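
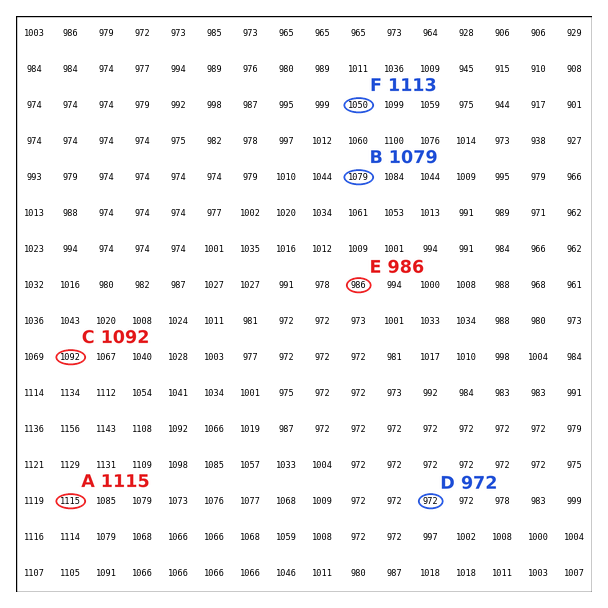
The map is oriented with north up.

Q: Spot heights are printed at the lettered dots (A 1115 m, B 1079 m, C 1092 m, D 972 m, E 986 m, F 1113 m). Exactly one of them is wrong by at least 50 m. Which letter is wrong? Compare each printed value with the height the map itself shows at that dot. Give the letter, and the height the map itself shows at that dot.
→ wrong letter F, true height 1050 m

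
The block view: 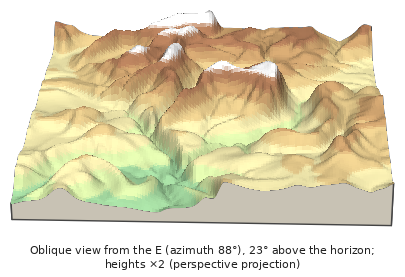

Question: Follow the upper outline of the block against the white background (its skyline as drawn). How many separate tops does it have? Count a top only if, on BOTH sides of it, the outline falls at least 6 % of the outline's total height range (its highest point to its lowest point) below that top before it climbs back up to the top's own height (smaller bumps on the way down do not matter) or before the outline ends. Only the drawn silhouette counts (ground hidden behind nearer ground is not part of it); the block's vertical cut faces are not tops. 3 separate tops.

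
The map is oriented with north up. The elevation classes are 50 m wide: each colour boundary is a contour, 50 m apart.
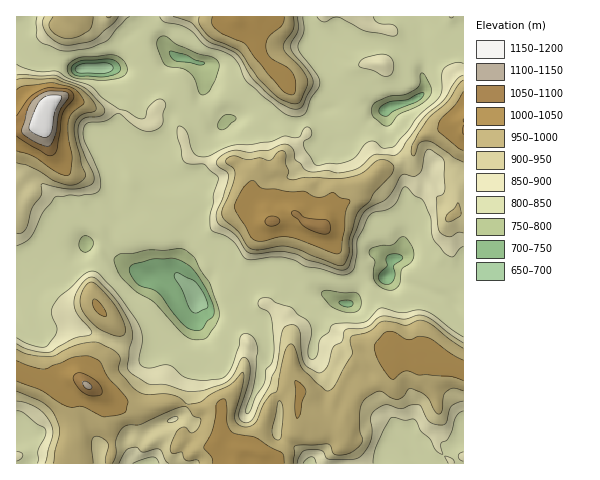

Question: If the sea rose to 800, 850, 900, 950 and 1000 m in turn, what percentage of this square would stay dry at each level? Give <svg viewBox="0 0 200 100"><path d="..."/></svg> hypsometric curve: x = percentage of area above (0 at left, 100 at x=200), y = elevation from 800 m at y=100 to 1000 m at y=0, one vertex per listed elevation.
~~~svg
<svg viewBox="0 0 200 100"><path d="M188 100l-82-25-26-25-23-25-34-25"/></svg>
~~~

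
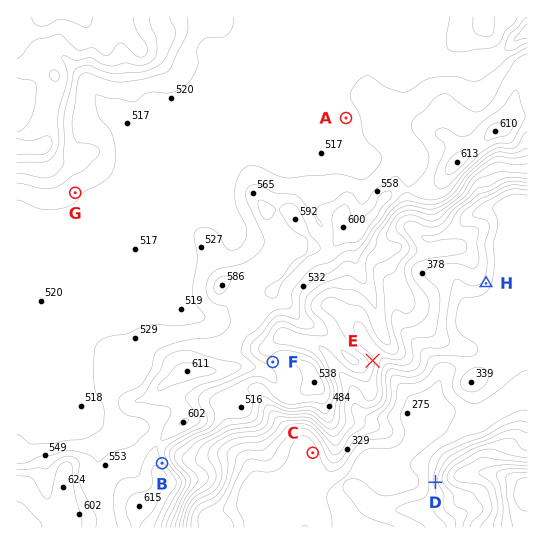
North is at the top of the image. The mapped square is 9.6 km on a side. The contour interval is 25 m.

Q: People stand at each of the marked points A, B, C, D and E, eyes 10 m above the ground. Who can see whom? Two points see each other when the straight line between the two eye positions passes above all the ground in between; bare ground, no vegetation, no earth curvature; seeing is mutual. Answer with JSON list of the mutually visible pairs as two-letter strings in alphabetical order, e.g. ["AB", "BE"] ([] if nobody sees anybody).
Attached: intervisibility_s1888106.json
["BC", "BD", "DE"]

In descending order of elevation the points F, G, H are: G F H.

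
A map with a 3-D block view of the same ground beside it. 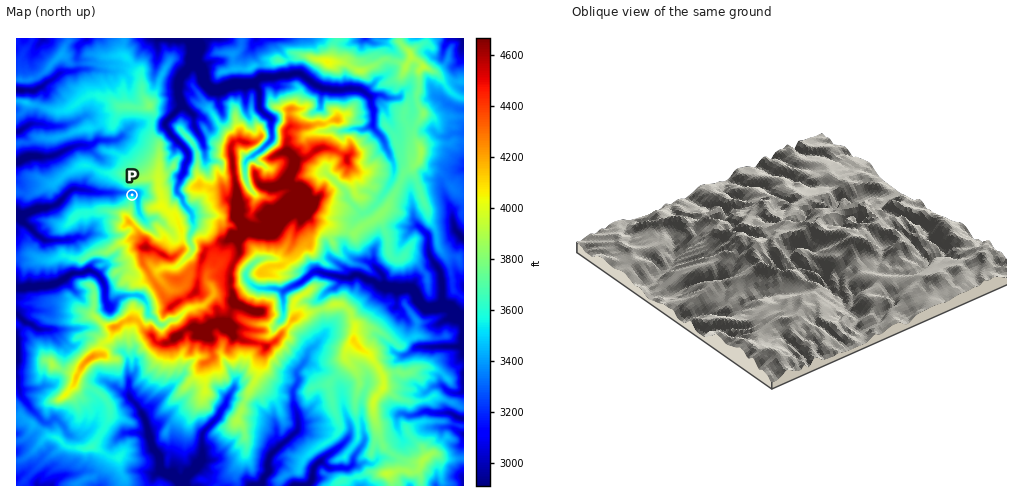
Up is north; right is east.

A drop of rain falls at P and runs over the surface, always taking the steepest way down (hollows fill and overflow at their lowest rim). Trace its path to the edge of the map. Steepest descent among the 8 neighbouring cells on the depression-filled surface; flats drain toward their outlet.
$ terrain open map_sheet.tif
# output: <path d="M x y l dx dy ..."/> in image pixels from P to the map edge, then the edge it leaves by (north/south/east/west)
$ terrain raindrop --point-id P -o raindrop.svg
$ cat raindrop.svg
<path d="M132 195l0-2-36 0-1-2-6 0-1-1-6 0-1-1-8 0-18 16-8 2-1 1-6 0-11 4-2 0-3 3-7-3"/>
exit: west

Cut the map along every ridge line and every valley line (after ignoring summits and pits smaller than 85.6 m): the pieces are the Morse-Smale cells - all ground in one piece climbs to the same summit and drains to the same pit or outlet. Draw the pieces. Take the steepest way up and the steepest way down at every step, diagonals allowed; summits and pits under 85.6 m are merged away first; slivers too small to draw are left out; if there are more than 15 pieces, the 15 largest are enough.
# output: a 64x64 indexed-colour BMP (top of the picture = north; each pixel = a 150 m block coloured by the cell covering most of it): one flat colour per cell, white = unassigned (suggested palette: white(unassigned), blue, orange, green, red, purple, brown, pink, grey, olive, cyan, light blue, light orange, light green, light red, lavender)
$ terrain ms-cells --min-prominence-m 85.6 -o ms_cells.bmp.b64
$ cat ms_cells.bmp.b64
<image width="64" height="64" href="data:image/bmp;base64,Qk12CAAAAAAAAHYAAAAoAAAAQAAAAEAAAAABAAQAAAAAAAAIAAATCwAAEwsAABAAAAAAAAAA////ALR3HwAOf/8ALKAsACgn1gC9Z5QAS1aMAMJ34wB/f38AIr28AM++FwDox64AeLv/AIrfmACWmP8A1bDFAMzMzMzMzMzDMzMzMzMzMzNVVVV3d3d3AAAAAAAAAAAAzMzMzMzMzMMzMzMzMzMzNVVVVVd3d3d3cAAAAAAAAADMzMzMzMzMwzMzMzMzMzMzVVVVVXd3d3d3d3d6oAAAAMzMzMzMzMzDMzMzMzMzMzNVVVVVV3d3d3d3d3qqAAAAzMzMzMzMwzMzMzMzMzMzMzVVVVVVd3d3d3d3qqqgqqrMzMzMRMMzMzMzMzMzMzMzNVVVVVVXd3d3d3qqqqqqqszMzERERDMzMzMzMzMzMzM1VVVVVVVXd3d3qqqqqqqqzMxEREREMzMzMzMzMzMzMzVVVVVVVVV3d3eqqqqqqqrMxERERERDMzMzMzMzMzMzVVVVVVVVVXd3d6qqqqqqqsREREREREMzMzMzMzMzMzNVVVVVVVVVd3d6qqqqqqqqREREREREQzMzMzMzMzMzM1VVVVVVVVV3d3qqqqqqqqpERERERERDMzMzMzMzMzMzVVVVVVVVV3d3eqqqqqqqokREREREREMzMzMzMzMzMzM1VVVVVVVXd3d6qqIiKqIiREREREREMzMzMzMzMzMzMzVVVVVVVVd3d3eiIiIiIiJEREREQzMzMzMzMzMzMzMzM1VVVVVVV3d3dyIiIiIiIkRERERDMzMzMzMzMzMzMzMzVVVVVVVXd3d3IiIiIiIiREREREMzMzMzMzMzMzMzMzM1VVVVVVVXd3ciIiIiIiJERERERDMzMzMzMzMzMzMzMzVVVVVVVVd3ciIiIiIiIkREREREQzMzMzMzMzMzMzMzNVVVVVVVV3dyIiIiIiIiREREREREMzMzMzMzMzMzMzMzVVVVVVVXciIiIiIiIiJERERERERDMzMzETMzMzMzMyIlVVVVVVUiIiIiIiIiIkREREREREQzMzEREzMzMzIiIiJVVVVVVSIiIiIiIiIiRERERERERDMzERERExMzIiIiIiVVVVVVIiIiIiIiIiJERERERERERDEREREREREiIiIiJVVVVVUiIiIiIiIiIkREREREREREQRERERERERIiIiIiJVVVVSIiIiIiIiIiRERERERERERBEREREREREiIiIiIiIlVSIiIiIiIiIiJEREREREREREERERERERESIiIiIiIiIiIiIiIiIiIiIkREREREREREQRERERERERIiIiIiIiIiIiIiIiIiIiIiRERERERERERBEREREREREiIiIiIiIiIiIiIiIiIiIiJERERERERERERBERERERESIiIiIiIiIiIiIiIiIiIiIkREREAEREREAAARERERERIiIiIiIiIiIiIiIiIiIiIiREREQAAEBAAAAAABEREREiIiIiIiIiIiIiIiIiIiIiJERmZAAAAAAAAAAAARERESIiIiIiIiIiIiIiIiIiIiLmZmZmAAAAAAAAAAAAEREREiIiIiIiIiIiIiIiIiIi7uZmZmYAAAAAAAAAAAARERESIiIiIiIiIiIiIiIiIi7u5mZmZmYAAAAAAAAAABERERIiIiIiIiIiIiIiIiIiLu7mZmZmZmZmZmAAAAZhERERERERIiIiIiIRIiIiIiIu7uZmZmZmZmZmZgAAZhEREREREREiIiIhERESIiIiIu7u5mZmZmZmZmZmZmZmERERERERERIiIRERERESIiIi7u7mZmZmZmZmZmZmZhEREREREREREREREREREREiIiLu7uZmZmZmZmZmZmZmERERERERERERERERERERESIiLu7u5mZmZmZmZmZmZmYREREREREREREREREREREREiIu7u7oiIZmZmZmZmZmZhERERERERERERERERERERESIi7u4AiIiIZmZmZmZmZhEREREREREREREREREREREREi7u7gCIiIiGZmZmZoiIERERERERERERERERERERERESLu7gAIiIiIiGaIiIiIgREREREREREREREREREREREREeAAAAiIiIiIiIiIiIiBEREREREREREREREREREREREREAAACIiIiIiIiIiIiIEREREREREREREREREREREREREQAAAIiIiIiIiIiIiIgRERERERERERERERERERERERERAAAA3YiIiIiIiIiIiBERERERERERERERERERERERERAAAADd3d3diIiIiIiBEREREREREREREREREREREREREAD/8N3d3d3d3YiIiIEREREREREREREREREREREREREf////3d3d3d3d3YiIgREREREREREREREREREREREREbv///8N3d3d3d3d2IiBERERERERERERERERERERERERG////w2ZmZmd3d2ZmZERERERERERERERERERERERERG/////mZmZmZndmZmZEREREREREREREREREREREREREb////+ZmZmZmZmZmZkREREREREREREREREREREbu7u7v///AJmZmZmZmZmZmRERERERERERERERERu7u7u7u7u7//AAAAmZmZmZmZmZEREREREREREREREbu7u7u7u7u7v/AAAAAJmZmZmZmZERERERERERERERG7u7u7uwu7u7u/AAAAAACZmZmZmZEREREREREREREREbu7uwAAAAu7C7AAAAAAAAmZmZmZEREREREREREREREbu7u7AAAAAAAAAAAAAAAAAJmZmZkRERERERERERERERu7u7sAAAAAAAAAAAAAAAAAmZmZmRERERERERERERERu7u7uwAAAAAAAAAAAA"/>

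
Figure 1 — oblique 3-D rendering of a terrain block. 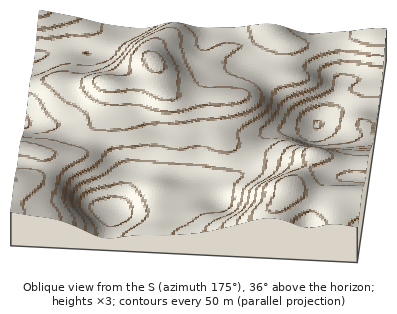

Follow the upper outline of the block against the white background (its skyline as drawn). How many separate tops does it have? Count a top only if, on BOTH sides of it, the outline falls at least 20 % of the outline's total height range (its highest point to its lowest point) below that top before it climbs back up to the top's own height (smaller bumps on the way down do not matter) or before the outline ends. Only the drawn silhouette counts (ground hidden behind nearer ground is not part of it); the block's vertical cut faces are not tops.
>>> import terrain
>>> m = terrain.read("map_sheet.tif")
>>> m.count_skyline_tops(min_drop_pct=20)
0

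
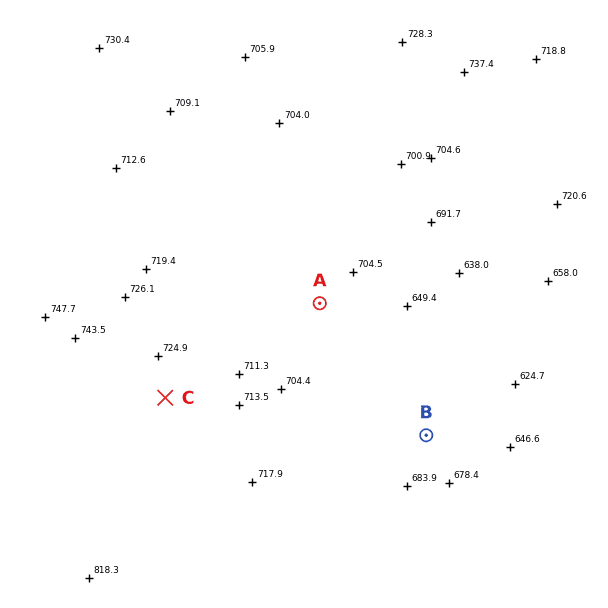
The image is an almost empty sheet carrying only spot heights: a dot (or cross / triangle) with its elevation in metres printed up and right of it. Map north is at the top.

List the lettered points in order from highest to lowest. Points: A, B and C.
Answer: C A B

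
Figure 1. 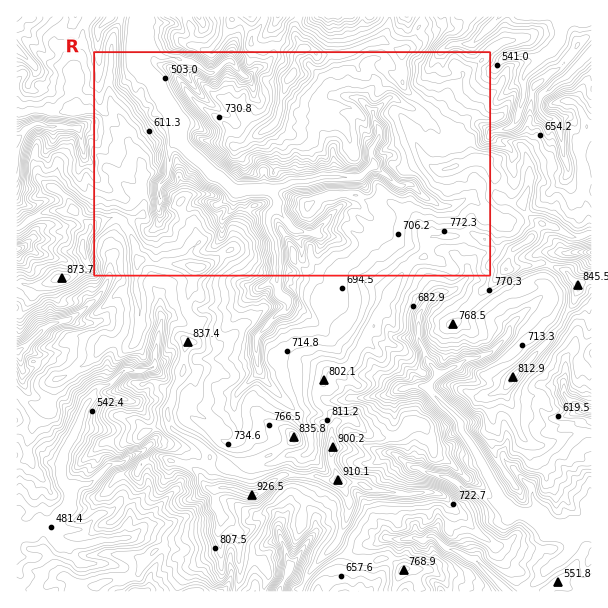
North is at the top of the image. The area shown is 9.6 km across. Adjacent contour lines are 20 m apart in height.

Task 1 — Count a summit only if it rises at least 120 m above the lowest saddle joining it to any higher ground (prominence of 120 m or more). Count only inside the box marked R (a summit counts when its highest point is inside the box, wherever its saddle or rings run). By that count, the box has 1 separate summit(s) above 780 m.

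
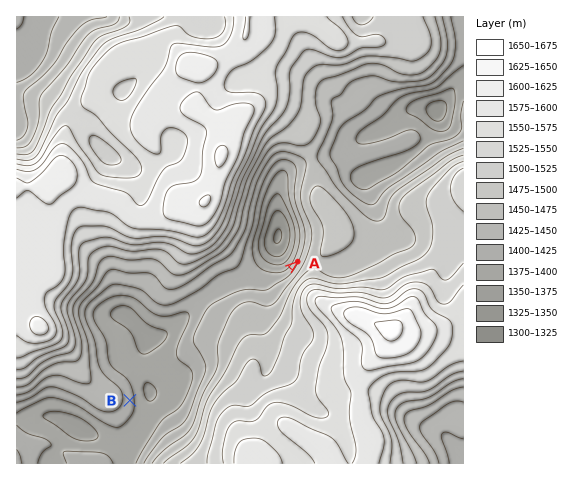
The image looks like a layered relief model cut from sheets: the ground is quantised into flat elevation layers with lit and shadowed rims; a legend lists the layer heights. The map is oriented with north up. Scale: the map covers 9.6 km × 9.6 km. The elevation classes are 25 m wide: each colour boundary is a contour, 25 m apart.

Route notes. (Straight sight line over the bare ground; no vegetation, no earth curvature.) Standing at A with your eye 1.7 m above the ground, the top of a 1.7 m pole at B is out of sight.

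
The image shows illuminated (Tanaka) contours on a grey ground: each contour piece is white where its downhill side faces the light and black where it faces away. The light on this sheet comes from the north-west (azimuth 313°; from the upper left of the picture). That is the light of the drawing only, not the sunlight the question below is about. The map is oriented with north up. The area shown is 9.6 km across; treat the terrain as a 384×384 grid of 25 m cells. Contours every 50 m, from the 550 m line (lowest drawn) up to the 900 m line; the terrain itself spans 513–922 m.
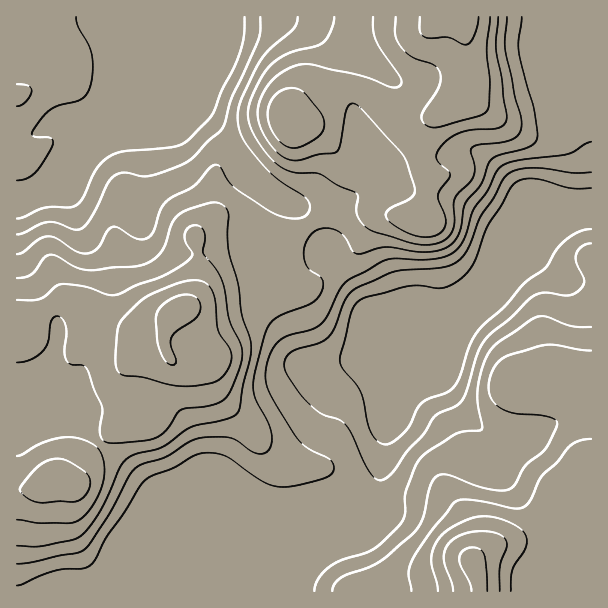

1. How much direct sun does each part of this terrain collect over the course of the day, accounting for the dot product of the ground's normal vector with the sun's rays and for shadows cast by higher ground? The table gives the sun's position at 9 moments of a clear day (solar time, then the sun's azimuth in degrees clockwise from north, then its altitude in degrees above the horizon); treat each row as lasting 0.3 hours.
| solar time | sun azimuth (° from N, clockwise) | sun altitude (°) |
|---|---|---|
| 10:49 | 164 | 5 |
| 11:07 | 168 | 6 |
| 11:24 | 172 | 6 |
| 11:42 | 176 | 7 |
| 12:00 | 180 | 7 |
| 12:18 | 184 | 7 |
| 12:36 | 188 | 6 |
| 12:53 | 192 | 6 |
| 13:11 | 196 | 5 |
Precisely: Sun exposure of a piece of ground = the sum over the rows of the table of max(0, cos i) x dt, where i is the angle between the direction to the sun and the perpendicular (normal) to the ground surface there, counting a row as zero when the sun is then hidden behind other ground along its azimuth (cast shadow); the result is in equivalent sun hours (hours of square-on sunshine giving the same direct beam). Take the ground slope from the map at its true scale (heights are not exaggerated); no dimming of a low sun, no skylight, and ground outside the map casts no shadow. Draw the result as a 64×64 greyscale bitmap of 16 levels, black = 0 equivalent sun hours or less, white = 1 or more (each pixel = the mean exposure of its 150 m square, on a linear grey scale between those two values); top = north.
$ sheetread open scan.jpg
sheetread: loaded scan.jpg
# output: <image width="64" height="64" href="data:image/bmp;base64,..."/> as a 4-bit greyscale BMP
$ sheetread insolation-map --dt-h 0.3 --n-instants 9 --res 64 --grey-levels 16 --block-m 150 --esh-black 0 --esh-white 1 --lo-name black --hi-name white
<image width="64" height="64" href="data:image/bmp;base64,Qk12CAAAAAAAAHYAAAAoAAAAQAAAAEAAAAABAAQAAAAAAAAIAAATCwAAEwsAABAAAAAAAAAAAAAAABEREQAiIiIAMzMzAERERABVVVUAZmZmAHd3dwCIiIgAmZmZAKqqqgC7u7sAzMzMAN3d3QDu7u4A////AGZmVVVVREREREREREREREQzMzRERERVVVVVREREREREmZmId3ZERERERERERERERCEAERIjRFZnd2VERVRERES7y7qphlREREREREREREREMAAAAAEkVneHZEVnZURERLzd3cuXVERERERERERURERCAAAAABI0VVVDRoh2VEREu83d25dkRERERERERWZUREMQAAAAABIiIRE1eHZURESqu8zLqYVEREREREREVWZURDEAAAAAAAAAAAI0VVVERJmZq7u6mFRERERERERERWVEQxAAAAAAAAAAAAEkVlREiImau7updERERERERDNEVmVEMyEAAAAAAAAAAANWZUSZqqqru6mGRERERERERERVZ3ZlMyERIhAAAAAAAkVVVJq7qqqqmYdURERERERWZlVmd4dkNEMzIQAAAAABNFVViJqZmaqZiHVERERERWd3dmZmZlQzMzMhAAAAAAIzRERFZ3d2eJmIiGVERERWeImIdmVUQyIjMiEAAAAAEiM0RBEkRDI2eJmamXZERXiZiIh3ZUMiERIiEAAAAAASESRFAAERABNoq7y6mHZ4mZmHZmVVQyIREiIQAAAAABEAI0UAAAAAE2m97typmZmamHVDMzMyIhEREQAAAAABAAATRBAAAAEkac7/7cu7qpmXZDIREiIhEQAAARAAAAEQABEiQgAAATVpve7d3My6mYZTIhERIiEQAAABEQAAIiIhEABDIAASNWiau7zN3cuYZTIhEREiIRAAABERABNEVDIQAERDM0REVWZmeazMy5ZDIREiIiIiIRERERERNWd2ZDEARERERERDMiNGiru6hSEREiIzMzMzIhEQACRomIh3VDJERERERVQyIkaJqql0EREiMzMzMzQyEAAAJoqpiIh3ZkRERERWZlVVeJqqqXQhEiMzMzIzRDIQAAAleIh3d3d3RERERFZ4iImrupmZdTIiIzMyIiNEQxAAASNWZmZmZndEREVVVmeImry5iImHUyIzMyIRE0RDMgABIiM0REVVVVVEVWVVVneJmYZmeJh1QzMzIiEkREMzIAEhEREjNEQzZmVVVVRFZndlREVWd3dlREREMzRERDMzIiEQABEiERFmZVRVVERWZlQzRDM1aIiIiHZUREREMzMyEQAAARAAAFVVREVVREVVREVUIRJHmru6mGVEREQzMzIQAAAAAAAAVVRERWVERERWZ2UhATabzMuoZUREREMzMhAAAAAAAABERFVVVUMzRFeIdTERNXmruqhlVEREVURDEAAAAAAAADRFVVVUIiI0Vnh1MiJFZ4iZmHZlRFVmdkQgAAAAAAABM0RVVDIQAREjRVQzM1Zmd3iIiIh2ZWZ3ZDIAAAAAAAERJEVDIQAAAAABEjM0VmZmZ4mruql3Zmd2MxAAAAAAEQASMyEAAAAAAAABIzRGZmVVaL3cuph3d4dTIAAAAAESAAEhAAAAAAAAAAASM0VVVDNHre3LqqmZmGQhAAAAEjQAERAAAAAAAAAAABIjNERDMzab3MzN3cupdTIQAAEkVgARAAAAAAAAAAABEjMzM0QzNWirze///9uFMyEAATVmABAAAAAAAAAAABIjM0MzREREVorO/////JZDMxERIzMAAAAAABEAAAACQzNERERFVVVWis7////8l1QzMhEAAAAAAAABIRAAATRDNEVUREVWZmeK3v///9uYZUREMQAAAAAAAAEhEAABESI0VVQyM1Z3iJq8y7qpiIiHRERDEAAAAAAAAREREAAAATRUMhESNWd3d3ZUMyNFialkREQxAAAAAAABIiIhEAAAIiIRASNFVmVDIQAAATabuoVEREMREAAAAAEjIiIQAAAAAAAkVmZmZTIQAAEjaby6hkRFd3dBAAAAESMiIRAAAAAAE1eIh3iHUyIiNFebzLmYd4mqu2UgAAAREiERAAABEQJEerqYiZh1RFVVVoqqmavMzMzMdlIREREAARAAAAIiNEi83LmZh2VVZVQzRWeK3v/t3MtVVTIiEAAAAAAAASNEes7ty5hkRFZlQzIRJYz///3LqiNFZTMxAAAAAAAAE0er3u3Lp1M0ZmZVVCI2rf/+26mIIjRWRDIQAAAAAAASWKzNzMuXREV3d3eHdnm97cqHZmZEM0VUQyERERAAAAJoq7qpmYZVZ4iIiau7zMzKhlRFZ3ZTNFRERDMzMhAAAliZmGZmZVZ4mHd4m97ty5dUNFVnmHVEVlREQzMzIQASRmZlQyM0Voh2VVV5vNyoZDNFVmaIiHd2ZERERDMzIRIzMzIhEjRWd1MiIzVniHUyI0VVVWeJiHdkREREQ0QyIREREBEiNFZkIRERIjRVVCIjRVRERWeIdlREREREREMhAAAAASM0VUMREiIiNEVUMiNEREQjRVZmVURERERERCEAAAAAEiMzIRI0RDNEVUQzMzRERCIzRVVUREREREREMRAAAAABERERJGd2VVVVMiIzREREMzNERERERERERERCEQAAAAAAABJGiZmHZmUyIjREREREREQzREREREREREMhAAAAAAASNWiaqph2ZTIjNEREREREQzM0REREREREQyEQAAAAEjRWeImZmHZlQzNFVERERERDIjRERERERERDMiEAAAAjRWZmZnd3ZmZlVVVVVEREREMzNEREREREREQzMhAAASNFVUREVVVVZmZVVVVURERERERERERERERERDMzIQASNERERERERVVVVVRVVERE"/>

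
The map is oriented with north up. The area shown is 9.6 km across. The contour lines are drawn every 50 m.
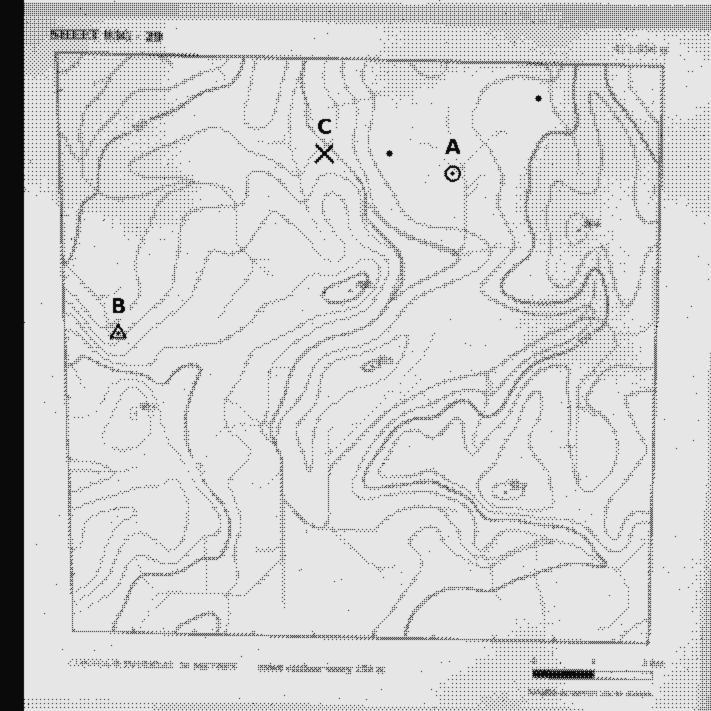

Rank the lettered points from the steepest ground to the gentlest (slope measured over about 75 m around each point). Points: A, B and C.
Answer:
B C A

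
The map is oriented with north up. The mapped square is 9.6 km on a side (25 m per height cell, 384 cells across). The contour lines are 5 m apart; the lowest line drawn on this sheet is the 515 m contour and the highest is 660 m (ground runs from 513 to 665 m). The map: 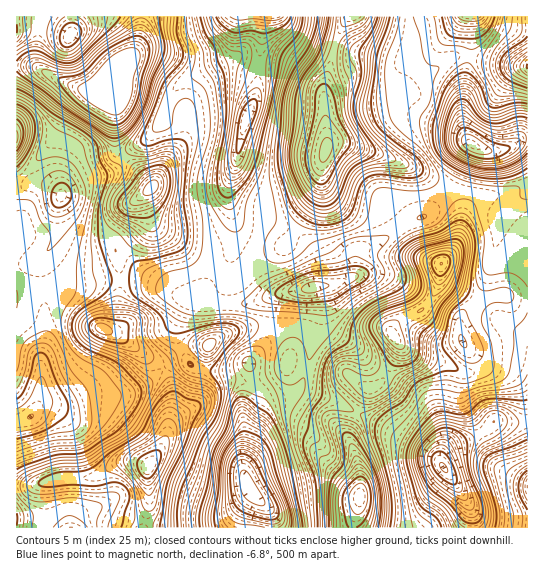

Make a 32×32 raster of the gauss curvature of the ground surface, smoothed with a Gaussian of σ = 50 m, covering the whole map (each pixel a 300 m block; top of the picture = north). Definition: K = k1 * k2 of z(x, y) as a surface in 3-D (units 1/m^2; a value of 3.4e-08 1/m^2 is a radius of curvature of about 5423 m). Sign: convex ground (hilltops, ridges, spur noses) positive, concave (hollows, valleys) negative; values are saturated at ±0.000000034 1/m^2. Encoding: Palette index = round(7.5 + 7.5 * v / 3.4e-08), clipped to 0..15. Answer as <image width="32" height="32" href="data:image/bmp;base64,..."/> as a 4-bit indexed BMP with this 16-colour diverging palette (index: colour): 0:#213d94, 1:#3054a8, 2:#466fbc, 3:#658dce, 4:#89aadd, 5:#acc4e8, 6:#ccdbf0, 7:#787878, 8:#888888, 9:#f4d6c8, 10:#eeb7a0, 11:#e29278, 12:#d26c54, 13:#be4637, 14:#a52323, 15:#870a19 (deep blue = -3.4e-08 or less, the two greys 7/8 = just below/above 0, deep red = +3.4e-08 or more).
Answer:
<image width="32" height="32" href="data:image/bmp;base64,Qk12AgAAAAAAAHYAAAAoAAAAIAAAACAAAAABAAQAAAAAAAACAAATCwAAEwsAABAAAAAAAAAAlD0hAKhUMAC8b0YAzo1lAN2qiQDoxKwA8NvMAHh4eACIiIgAyNb0AKC37gB4kuIAVGzSADdGvgAjI6UAGQqHAHd2Z4U3hbd59nd5lXenulhmeHiGiJZmnPd4vMR0lblnyoeHtyeYeZdnhs/ldJlndomnVVrod3+3d3F3d2r7nHR3aHd6qHdP14iJc2YP9kuHd3mXl1eIY0d3iIeXOdcmd4l4h5h4ZoRnZ3iDiHVnKZV4eHeJiny6pnd3dHh2OouWd4d3ikd5gEd3hXmpiXdmd4h4eIdTlUZ2h3jHdGd3iHiJh2iGd5VauIh2t2S1V3d4eHVpdodM92Z3d2Z8t4mHd3dj/4mHZ5hXd3dj+0ZZd3d3c4d6Z4h2d3d2dLpbf3iHd3h2V4iId3d4qIdokDUniHd4eGeId3h3eLd6evN4WHeId3eHeHd4d4h3d3V//4h3iHd4dod3d3eId4hzLew3h4d3d4eYh3d3d2Z3d0bBJ3iHd3SXVnd3eHVWVnh5gliIh7mH2paHdod0mmiId3d4d3eId3j9d3VneMyMuGZmVEYnd3dTp2dslku5aXe3ImuBNneVBpVXe5dcmXYmhQ/9z9J54ASHZ5dnh4moeHVP1V/ASIz4aHiZx3d2Sah1Wllvd2mor0eIhrp5eGmYeHlvhndZiIqKeIdleclod4hWd0Z9Ekd1aGd2dmaVe3h3dUZ5qN96rKNHdoVnc4OYd3hWZ0CvlomnhnaFZ5VVd3d3Znl3e3V0NoaZdneFaYV4dnZo"/>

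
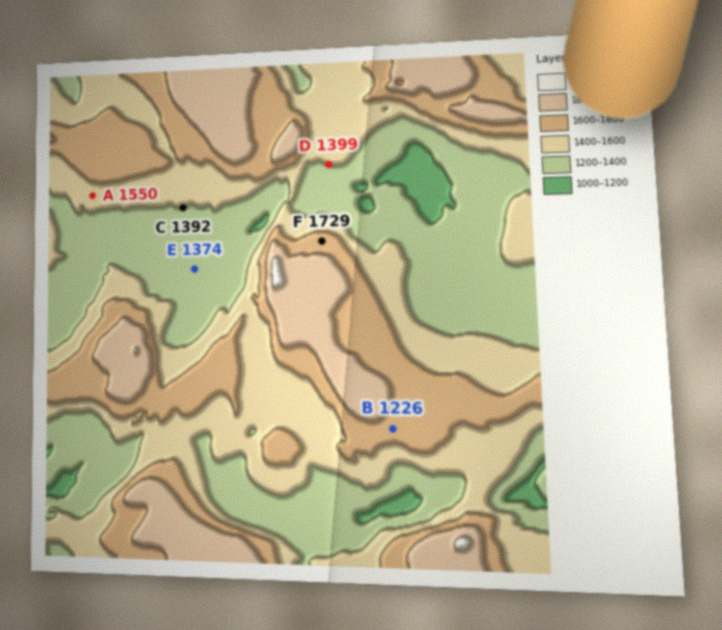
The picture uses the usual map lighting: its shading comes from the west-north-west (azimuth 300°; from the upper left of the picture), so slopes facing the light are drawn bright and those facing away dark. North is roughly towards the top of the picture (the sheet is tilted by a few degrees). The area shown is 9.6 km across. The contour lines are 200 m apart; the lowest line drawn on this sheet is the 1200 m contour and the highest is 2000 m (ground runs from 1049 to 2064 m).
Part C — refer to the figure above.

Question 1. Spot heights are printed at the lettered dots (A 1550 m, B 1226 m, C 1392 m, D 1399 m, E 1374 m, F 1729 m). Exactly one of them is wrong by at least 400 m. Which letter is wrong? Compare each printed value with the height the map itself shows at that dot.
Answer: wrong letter B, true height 1726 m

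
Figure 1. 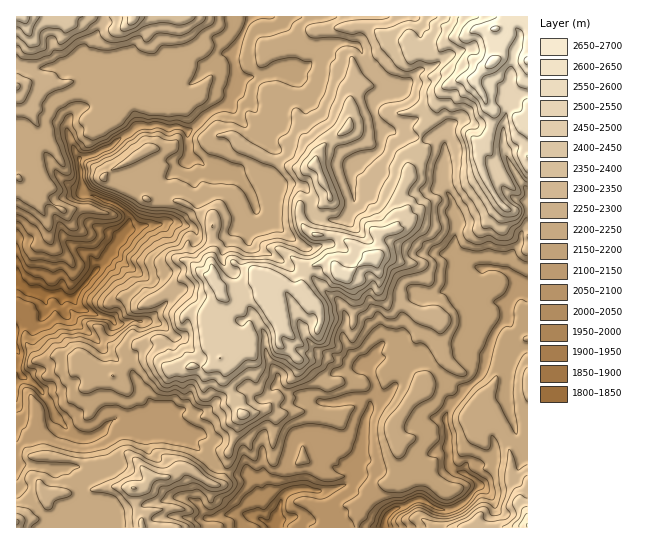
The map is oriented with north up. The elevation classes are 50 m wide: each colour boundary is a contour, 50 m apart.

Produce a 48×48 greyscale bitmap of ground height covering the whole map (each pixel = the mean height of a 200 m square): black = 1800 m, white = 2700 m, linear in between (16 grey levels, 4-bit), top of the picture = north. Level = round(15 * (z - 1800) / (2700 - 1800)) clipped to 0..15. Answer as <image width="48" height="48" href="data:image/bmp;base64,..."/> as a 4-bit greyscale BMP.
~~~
<image width="48" height="48" href="data:image/bmp;base64,Qk32BAAAAAAAAHYAAAAoAAAAMAAAADAAAAABAAQAAAAAAIAEAAATCwAAEwsAABAAAAAAAAAAAAAAABEREQAiIiIAMzMzAERERABVVVUAZmZmAHd3dwCIiIgAmZmZAKqqqgC7u7sAzMzMAN3d3QDu7u4A////AJh3d3d3iZiIdVVEMiNERFVUJFZ3eJmJq4h3d3d3iZiHdVVDMyNERVVVM0ZURXh4mneId3d3iYh3ZnZURDNERVVVVENFVFZnmmeIh3iIqph3d4dkREMzREVVZmVWZlRXiWd3d3d4mZmYiIdlRFVEVVVWZmZmZURniGZmZ3d3iZmZmHdlVWZlZVVVZmZmVFZniGd3d3d3iHeIdmd2ZmZmVVVVZ3ZmVmZnh2ZmZVZnd2dmZmd3ZmZmVVVVZ3ZmVmd3d1VlVVVWZVVWZmeHd3ZmVWVVZ3dmVnd3d1VVRVVVVVVVZniZh3ZmZmVVd3ZmVnd3d1VUVWZVVVVWZ3iqmId2ZmZVZ3ZmV3d3d0VUVmZmZmVmd4mqmId2ZmZVZndmVnd3d0VFZndndmd3iZmpiId2ZmZlZnd2Zmd2dzNFZnd3dniZmqqZmHiHd3ZmZmd3ZmZ2dzRWZ3d3d4mqq7uqqYmYd2ZmZmd2d2ZmZzVWZ3d3d5qqu7u7qZq6h3ZmZmZnd2ZmZyRWZ3ZneImaq7u7ubu6mHZmZmZ3dmZmZyNFVlVmeImJq7u7usy6qYd2Zmd3dmZmZyIjREVVZ3iJq7u7usy7yoh3Z3d4d2ZmZiIiIjREVWeKq7u7u8y7y5iHd3iIh2ZmZiIRESNVZ3eKq7u7vMy8ypmYiIiIdmZmZiERESRWZ4iIm7y7zMzMupqpmId3dmZmZhERERNFZneIm8y7zMzMq7y6qId3ZmZmZhIiIxE0VWeJq8u7zMy7vN3LuYiHZmZmZhMzMyEjRWeJq8q7y7u7zNzMyqmHdmZmZiREQyISNWeJmqqpmauqvMzdy6mHZmZmZzRVQzMhJFZniJiIiamZq7zMy6mHd3d3eDRVREMhE0RWeJh3eIibu7u8zLqYd4mZiEVmVUMzIjNFaJh3d3iqqpmrvMuph4mqqFZ2ZlVUNFVWeJh3d3iqqpmaq7uod4mrumd3ZVQzV3d3d4d3d3iqq6iZqrqZiJq8uXd3VDRWd3d3d3d3d3iZq5iZmqqYiKrLqnd3VEd3d3d3d2d3d3iaupiJmqqYiavLund2ZUd3d3d2ZmZnd3iruoiJmqqYiazLq3d3dEVniHdmVnd3eIibuYiImaqYibzLrHd3ZFVFd4d2Z3eIh3iaqpmIiZmZibzLvHd3VWdkVndmZ3eId3iJmqmYiJmZibzLzHd3Vnd2VVVVVnd3d3eImaqYiJmZmbvLzYh3Znd3dmZmZWZnd3eIiZqYmZmqmavMzYh3dnd3d3d3dmVmd3d3iJqYiZmqqrzczZiHd3d3d3d3d2ZWd3d3eJmIiImru83czJiIh3d3d3d3d3ZWZ3d3eImYiImrzN3czYiId3d3d3d3d3ZWZmZneImIiJmrvN7dzYiHd3d3d3d3dmZmd2Znd4iImaqqvN3u3pmYh3d3d4d3d2Zmd3d3d4iImqqru83u3qqpmIiIiIiId3Zmd3d3d3iJmqqrvM3u3buqqpiaqZiZh3dmZnd4iIiJmqqrvN7u7cu6qqmaupmZmIdmZmZ3eIiZmZmqvN3u7g=="/>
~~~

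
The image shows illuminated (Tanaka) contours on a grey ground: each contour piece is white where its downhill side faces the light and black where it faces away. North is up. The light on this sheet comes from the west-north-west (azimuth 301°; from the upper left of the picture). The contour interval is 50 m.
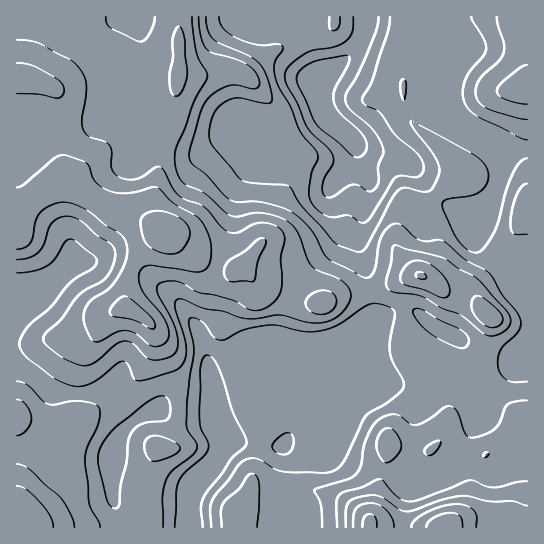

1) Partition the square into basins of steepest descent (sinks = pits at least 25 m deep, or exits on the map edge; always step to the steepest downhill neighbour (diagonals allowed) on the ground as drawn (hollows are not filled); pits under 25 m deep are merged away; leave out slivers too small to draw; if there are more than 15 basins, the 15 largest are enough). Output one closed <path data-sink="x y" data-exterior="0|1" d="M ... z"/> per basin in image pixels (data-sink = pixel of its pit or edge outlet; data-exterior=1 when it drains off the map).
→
<path data-sink="317 81" data-exterior="0" d="M527 16l-348 0 1 51-4 22-9 4-25 4-17 7-13 14-8 23-11 17-19 18-11 7-6-1 6-11-6-45 0-32-4-7-6-3-17-5-13-2-1 432 7 6 10 0 12-7 12-13 15-18 1-30 8-24 20-19 14-8 15-12 15-18 8-19 2-16-2-4-11-11-15-7-2-20 6-20 8-15 8-10 20-12 14 15 16 10 25 7 9 5 8 0 4-2 14 18 18 4 42 15 8 0 17-9 39-6 37-14 11 4 20 16 20 4 9 5-2-7 1-12 16-15 22-39 13-18z"/><path data-sink="219 425" data-exterior="0" d="M169 232l-16 8-14 14-8 15-6 20 2 20 15 7 11 11 2 4-2 16-8 19-15 18-15 12-14 8-20 19-8 24 0 24-2 8-30 32-8 4-10 0-6-6 0 19 217 0 1-15 11-12 29-2 27-10 15 2 24 8 20 13 8 9 4-8 7-32 5-14 4-23 22 7 19 0 2 10 11 18 6 19 2 20-3 7 15-11 5-8 7-31 5-12 7-10 14-11 15-23-1-6-20-26-10-17-1-19 7-24 0-10-16-16-26-6-20-16-11-4-37 14-39 6-17 9-8 0-42-15-18-4-14-18-4 2-8 0-9-5-25-7-16-10z"/><path data-sink="138 17" data-exterior="1" d="M178 16l-162 1 0 60 31 7 6 3 4 7 0 32 6 36 0 9-5 12 11-3 24-22 11-17 8-23 13-14 17-7 25-4 9-4 4-22z"/><path data-sink="527 291" data-exterior="1" d="M527 213l-12 18-22 39-17 17 0 10 3 6 12 14 34 8 3 0z"/>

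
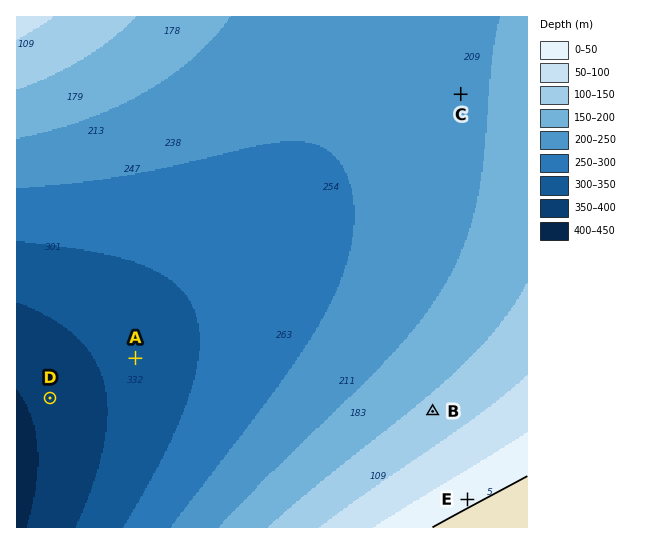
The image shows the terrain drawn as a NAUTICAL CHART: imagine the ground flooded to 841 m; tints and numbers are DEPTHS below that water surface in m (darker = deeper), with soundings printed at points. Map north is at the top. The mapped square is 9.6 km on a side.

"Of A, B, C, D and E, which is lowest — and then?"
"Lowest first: D A C B E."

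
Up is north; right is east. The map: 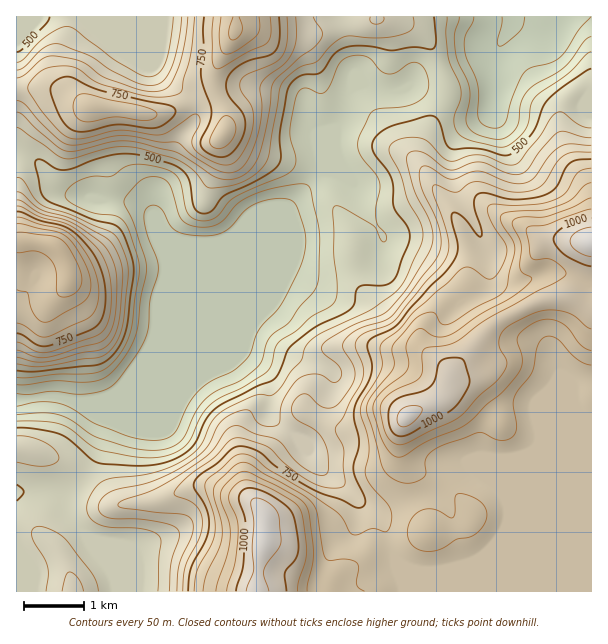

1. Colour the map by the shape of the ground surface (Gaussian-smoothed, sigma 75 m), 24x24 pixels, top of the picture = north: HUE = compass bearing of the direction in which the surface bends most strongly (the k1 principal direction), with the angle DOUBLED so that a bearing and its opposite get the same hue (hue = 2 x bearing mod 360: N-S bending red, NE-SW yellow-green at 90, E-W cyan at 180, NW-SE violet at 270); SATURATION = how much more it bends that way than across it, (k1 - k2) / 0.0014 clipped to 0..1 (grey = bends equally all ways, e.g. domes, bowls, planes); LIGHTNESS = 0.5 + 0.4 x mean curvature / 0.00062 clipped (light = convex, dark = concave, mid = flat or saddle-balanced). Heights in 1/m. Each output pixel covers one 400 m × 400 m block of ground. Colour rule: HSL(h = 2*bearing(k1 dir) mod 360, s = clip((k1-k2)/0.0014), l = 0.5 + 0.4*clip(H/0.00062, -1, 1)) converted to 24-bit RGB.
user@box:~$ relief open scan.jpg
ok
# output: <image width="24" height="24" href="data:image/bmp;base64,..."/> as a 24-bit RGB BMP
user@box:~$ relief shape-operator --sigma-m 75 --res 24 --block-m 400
<image width="24" height="24" href="data:image/bmp;base64,Qk32BgAAAAAAADYAAAAoAAAAGAAAABgAAAABABgAAAAAAMAGAAATCwAAEwsAAAAAAAAAAAAAZGZ+TJeLz+O3eDeednGANDluKz98ztWyYHOl3cOWzLdmx4dIG0pho3OMcJlwg1uOgHBzfoBwfoB8f4B/gIB/gIB/gIB/gIB/fFN/b9CHq8FUekBqfnZ0Pk1zKIaTdbhvp02K0IFm5sKRtteeGF+WVHCeuYamc0OGrTtDgaxKV4hHUYRYf4B/gIB/gIB/gIB/c5G1gcOEgiJbkDgcZWIgQk4hF08TFjMemFcxo7hY8fC9vdWhMyV3So2OalmfcDKRrqvJtrPRpGHAa7aQWnqDf39/gIB/gIB/oqJnjFhSSiqQ3M3029D7ycD7eXHaEBg6gsx5pu7J1Pfk1NXvWy78hVjQaxVFi4k/XLNAmldKcKeqvqDFYEyIf4B/f4B/f4B/iow7eH5GO4xqNdB4a7KgV2TOyJP/san/ntTv0vrRgMN9lmFOPwwmSgIhwVlzsKR2X69cXqmWZLJ2g0JNgXV+f4B/f4B/f4B/lLbNkMDYjd7fQ67FZaycQ4uINU9npEpftWhS7/fBnEs2UBsfRRU1PmqFtF2a7IxRbbUoSGsrZF8zeW9QdYNIcoFzf4B/f4B/yMXrraDPgae3bS87XT4cUUsbDiUUblI1stp0wuQ7nSpRfAkwMVWCU5jBUyNV9sS53c6LRHhIO4tCOE6Pnt+rP3SYf3+Af4B/cWQRnXgjaRcPd05FgHx6gH9/Qm95EpmJrNKu9am7MxFe47XXb+HgJwuknnnu2vHv9tT30qLwkJvCH4p6o8thRDxrf3+AiHJ4VmIAKzADa2kTRYwQPX9af4B/fIB/HXZGIIIYo3Q91xnt0r6SvHN7Dh8tLYZCyNSDsUE/31Fo0Jezq3DLj6tQMHBmZ4F/jnNb0kd5grpfOY5QuOFvAF89WX99f4CAfIB9U3lLHEgnckE2q75QwjQkTiVQLYUti6UlkX04l9ary46omF+R1bXSQ0y0WC9ls2JAVmHV6Nvsjn3Uye3GMcraEUhof3+Af4B/f4B/RWl6O8i3bYG9tabjkY770N/7k5T999TjKrqV21rU7KO5kIcuZC4sQS1XvLaOZ47S06GpdKym4vDbY5K1BxRGfX6Af4B/f4B/eYB/MXJNUXVGW5k7SmUlXHoZFRsx8cOu3TZEFEwo43DM/8z831vsOn6YcdKrT5ac1mSs3u/Nsd+3r12YBhMxdHqAf4B/f4B/f4B/cX9/Q35ugV9Qi31QVMRcGEtQepdD76SyyXKPF2w+c2Ye9DxY1aTweEO4c3U4Rpsy2PrRn3m9xpTMEQWdXV2Cf4B/f4B/f4B/f3+ASmh3i1aDq7Z5cK1NKThRL4RRloFE68ORPDN6uSK48agpUkcSnlkZydL+zPf/yd7zxFPexHuSMQtLglVcdmcmVn84e4B9f4B/WFp7Ukx7usSVirJ/MDRVPlw9WjQt5f1zXR5WLjga6Pa7dGnz19n0q/u6Rsg8txksdA4l9ighPxhOmxWQ86qnNOVNHVs+eH90YUd2W5GGlNiOoUKglUCOVUBfQqtErveXUgzFzPf/udz3amrVy5qs5pcAMhsBLx4EWUgYqYguQTlaKC5f7Ny2/iwlPFcaGD8MH1grWsqIl7RqUjZek0yOnUCvzP/fTyfbtPjZP4lqXy0wVjYl2MMs5D4amhk6lYkxPYQ5kF9BShwgICsYiGUV8cxrvuXgUqTmUr/iPqieglBdaDNVSXBijuy9kfm3MzawxNOuUiJzcDFag3SmrN6+cxomoiM+56psTWoqPzEehZBEGNv4rrH/9O3XkcefObOyP1OQZlKAVUWJcnLMpNTlmumkmXUvEY1Cp7ZHUhBmrW6qe9BqS71jUCNukLjM8Nvu0LLxgoP9zez+WcH3ATIw/PPP6crdamGeIDBQelRjSXd4TKBrZ61so2pt1ZB7UYggFCIRJhglf4s81ux8S0wjKGbrgs3GsO7jzuH9zOX/kHX6/03Uexugmv9ms11CzWZhGhhBiZpOTJSXVaJnbIA7Vl8+12NF3N6qFSpiJkp5i8nF56KxsFSYgjr/vc3gqeKxU289YUUZJhoNphpczHCm/8xeRTwd1HgUHz5JPNIpLmlba0VOuqVPMU5Ho+J0idSFSRx5Qn2PNK5EPIN/65q2EkpF49R/nYY2eSQqcjg8ZXR9ECxNulpY/8zOaGPFr93AR1/luo7ZUyxmO1UrnsA9SXd/p/uUXjNaTUFjVId5fpNjLE5JvtZkImdFu6oapFg6fl9ngH9/fH2ADBhAtotx3s+b8tfWrNG/OECXdWKzejPmxrDqscjhj8DTw82PaT2eSXOWXneAhINrUXJtZLkp"/>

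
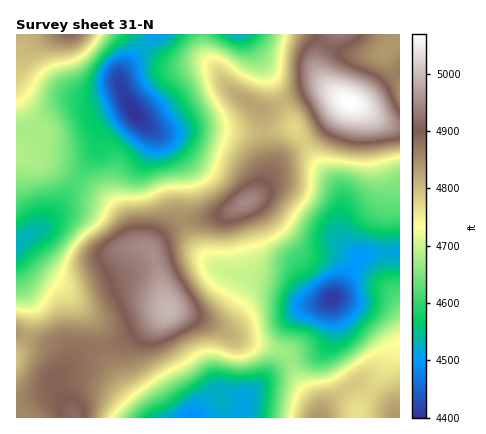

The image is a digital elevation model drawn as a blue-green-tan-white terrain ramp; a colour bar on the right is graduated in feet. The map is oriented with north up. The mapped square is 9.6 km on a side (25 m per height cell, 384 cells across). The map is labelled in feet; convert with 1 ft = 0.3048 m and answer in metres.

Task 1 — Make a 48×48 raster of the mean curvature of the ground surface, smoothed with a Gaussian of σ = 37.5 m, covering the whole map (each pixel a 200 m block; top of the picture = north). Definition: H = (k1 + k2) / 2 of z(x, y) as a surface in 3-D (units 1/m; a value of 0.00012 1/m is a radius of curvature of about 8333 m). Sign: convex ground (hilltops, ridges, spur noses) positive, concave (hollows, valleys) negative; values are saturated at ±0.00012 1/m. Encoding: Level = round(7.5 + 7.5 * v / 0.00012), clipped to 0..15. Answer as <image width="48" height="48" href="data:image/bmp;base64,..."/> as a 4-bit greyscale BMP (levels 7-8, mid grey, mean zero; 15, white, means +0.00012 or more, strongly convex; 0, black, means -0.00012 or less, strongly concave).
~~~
<image width="48" height="48" href="data:image/bmp;base64,Qk32BAAAAAAAAHYAAAAoAAAAMAAAADAAAAABAAQAAAAAAIAEAAATCwAAEwsAABAAAAAAAAAAAAAAABEREQAiIiIAMzMzAERERABVVVUAZmZmAHd3dwCIiIgAmZmZAKqqqgC7u7sAzMzMAN3d3QDu7u4A////AHZneb3sl2ZTNGZUV5mXVEV4q93JZERpuneJmazLqZl1RodDR6uXZEV4ms3aZERpy4iZiImYiZqXZ4hCJZqWVDR4ms3bl2VouomZh3d3iImpdndjIkZUMhNpqs3My6hmiImqmHd4iHm7l2eIUQASEABJu6mK3tplZ3m7qYiImHm8uGebggAkQgA5uWQ2v/2VZ1eqqZiIh4mqqoiblAJ6uDFJtzADe+/IZzWIiIiHd4iImZiIhTff/ZaLyEAAJq7rdkaId4mIiJiImYh2VWr//9u97IUhAVrcl4iqqZqZmZiJq6hlVovv/sqb3tqFMSasusmbu7qYd3d5vcqHeavN3JZFnNyoZEaLu9l4q6l2VWZ4ve7KvMuqy4UgN5h2Zmd4maZGiYZUVmd4rO/+3cqIq6dAA1QiRmZmeGM1iXQ0Z3eJq87/25h3mqliATIAJERFdzI2mVI2iYiJqrzuuGZmealzEkIAAjRniENIqUJIqph4mr3shDRWaJqFNFMAAUeaqWVYuENpqph2es3JUiRWZ5unVnUQFHrMynZoqFWJmYh2et2nMRNWZ6uneblkV4rMund4mYmqmHd2etyEEBRWaKqGetyph2eJmFaIeK3sqYh2e9piACRVZ5lkWcypl1RWZUZ2VZ7/7LmIrdlBACRVVndCN5mIh0I1Q0VVMlv//+y73thCEkVlRXdTRnZWd1NFVEMzISa93v7M3rhlVnmXVXmIiGRFZmZndlMiIiJFWM3Lu5d4mrzKdnq7qFM0VnmaqXU0RDIgBJupiHd5vO/9qImqlkMjVoq7uoZVVVQyJqu6iImZq9//7LqYhlQzRoqqqYZWZlZmeby5msy5iaz//+yYiYdUNXmZiIdmZVZ4mrp1et7JiIiu//26vLlkNGiIeIiHdlV5qZYyScynd2Vpzdy7zclTI2iHd5mpmGZomXUgSKlkRURHiZmrzJYxE1eHZomrqYZXiIdCNnZDNFVniYibuWMREkZ2VImqqpdVZ5l0RVVUNWeJmZq8uEIjNFZkMYiZmZdURqunZUZ3VomZmqvNyENGd4dkMYiImZhkV724YyRnZomYiZm8p0RnmqmHZoeJmphlet2VIAE1VomHd2Z4dDWJmruqvHd5u6dWrdlBABEiNHh3d2VUICerqrzN/1Z5u5VHvZMAE0VDJGd2eIh0ABjdzMzf/2Z4qXVYy1AANXh1RGZniqqVABnv7c3v64dnd2VqyTACRXiXZmeJu7unEEru7d3utql2VVaLyCAUVmd3ZorN7cunRIzu7u7tk7qGRFaKpRA2iHdlV67//bl2aM7u7u7scruFIkaIYQFZu6hlWM/+yWQja+7u7d3JU6uFIjZ3MABazbmGae/6dCABfO7dupmFRpqWRGiHIABIvLqYi//YQyACjv65ZDRDSJqpiJqoQABHm6mqzv/XRVMUr/2EIAEjSImqqs3JYiNWeJms7/+lR4U1v/tjIiI0RneJrO/8hVZ3ZmaL3clRJoZGnchVZ3ZVVnZorO/+p2eHUzRou4UQBGVFiqh4qqhlZw=="/>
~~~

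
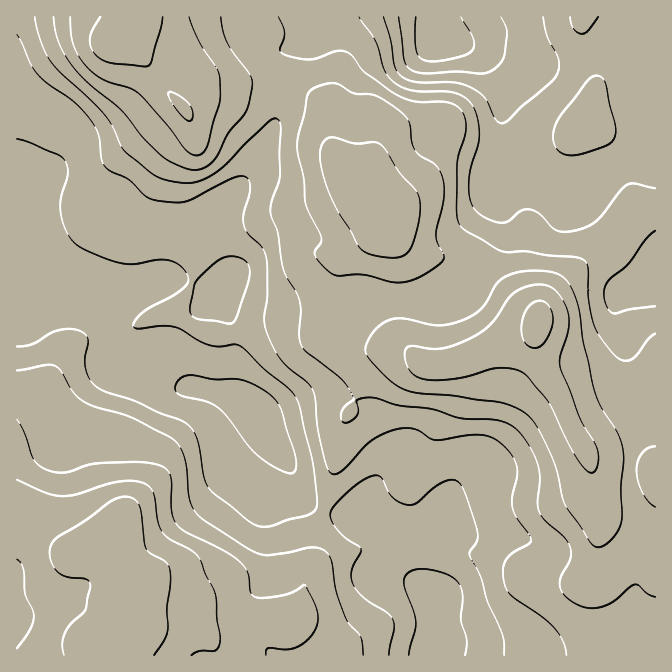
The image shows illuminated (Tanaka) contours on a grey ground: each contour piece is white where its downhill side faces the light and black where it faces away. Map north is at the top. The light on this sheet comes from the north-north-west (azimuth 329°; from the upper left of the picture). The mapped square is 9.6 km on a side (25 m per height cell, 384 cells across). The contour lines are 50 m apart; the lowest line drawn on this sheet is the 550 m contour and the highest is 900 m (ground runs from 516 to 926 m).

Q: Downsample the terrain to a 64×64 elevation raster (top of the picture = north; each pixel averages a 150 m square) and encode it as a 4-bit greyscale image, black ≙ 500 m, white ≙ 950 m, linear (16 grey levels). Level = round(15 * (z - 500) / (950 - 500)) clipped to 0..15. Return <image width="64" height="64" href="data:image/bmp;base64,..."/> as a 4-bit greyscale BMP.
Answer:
<image width="64" height="64" href="data:image/bmp;base64,Qk12CAAAAAAAAHYAAAAoAAAAQAAAAEAAAAABAAQAAAAAAAAIAAATCwAAEwsAABAAAAAAAAAAAAAAABEREQAiIiIAMzMzAERERABVVVUAZmZmAHd3dwCIiIgAmZmZAKqqqgC7u7sAzMzMAN3d3QDu7u4A////AKu7zM3d3cy7qqqqmYiIiId3dmVDMzM0RVVVZmd4d3d3qrvMzd3dzMu6qqqZiJmYh3d2ZUMzMzRFVVZmd4h3d3equ7zM3d3czLuqqpmZmZiHd3ZlRDMzNEVVZmZ3iId3d5qrvMzMzMzMu7qpmZmZmYh3ZmVEMzM0RVZmZ3iIiHd3mqu7zMzMzMy7uqmZmZmZh3ZlVUQzMzRFVmd3iIiIiIiqu7vMzMzMzLu6qZmJmZiHdlVUQzMzNFVmd3iImZiIiKq7u8zMzMzMu6qpmIiIiIdlVURDMzM0Vmd3iImZmYiIqrvMzMzMzMy7qqmYiIiIh2VURDMzM0RWZ3iIiZmZmImqvMzMzMzMzLuqqZh3eIiHZVREQzM0RVZ3eIiJmZmZmau8zMzMzMzLuqqZiHd3iHdlVURERERVVmd3eIiZqZmZq7zMzMzMzLu6qYh3Znd3dmVVVVRVVVVWZ3d3iJqqmZmrvMzMzMzLuqmYh2ZmZmZmVVVVVVVVVVVmZ3eJmqqZmaq7zMzMzMupmId2ZVVWZmVVVVVVVVVVVWZneJmquqmZqru7zMzMy6mHdmZVVVVVVVREVVVVVVVWZneJmqu7qpmqu7u7zMzLmIdmZVVVVVVVVERVVVVVVVZneImqq7uqqrqqqru8zLqYd2VVVERERVVURFVVVVVVVmd4maq7u6qqqqqqqqu7uph2ZVRERERFVlVVVVVVVVVmZ3iZq7u7qqqqmZmZqqqqmHZVREREREVmZVVVVlVVVWZmeImru7uqqpmYiImZmZmYdlVEREQzRWd2ZVVmZlVVZmZ4mau8u6qqmYiIiIiIiIh2VEREMzNFZ3dmVWZmZlZmZ3iau8zLqqqYiIiIiIiIh3ZUREMzM0Vnh3ZmZmZmZmZneJq8zLuqqpiIiIiIiId3ZlREMzMzRXiId2ZmZ3dmZneJq7zMu6qqiIiIiIiHd3ZlVEQzMzRWeIiHd3d3d3d3eJmrzMu6qqqIiIiId3d2ZVVEQzMzNFZ4iIiHd3eIiIiJmrvMy6qqqoiIh3d3ZmVUREQzMiM0VniIiIiIiImZmZqqvMy7qqqqiId3dmZVVERDMzMzM0RWeIiIiJmZmqqqqru8zLqqqqqId3dmVVVEQzMzMzM0RWd4iJmZqqqqq7u7u8zMuqqqqnd3dmVUREREMzMzM0RWZ3iJmaq7vMu7u7u8zMu6qZmad3d2VURERERDREREVWd4iJmaq7zMzMzMzMzMy6qpmZlmZmZVREREREREREVWd4iJmqqrvMzMzMzMzNzLqpmImVVmZlVVVERERFVVVWZ4iJmaqqu8zMzMzMzd3cuqmIiJVVVmVVVVVEVVVVVWZ3iJmZqqq7u7u8zMzd7ty6mIiIhVVVVVVVVVVVVVVVZneImZmqqru7qqu8zN3u3LqYd3iFVVVVREVVVVVVVVVmd4iZqqqqqqqqqqu83e7dupd3d4VVRERERFVVVVVVVWZ3iJqqmZmZmZmaqrzN7ty6h3d3dURERERERVVVVVVVZneImqqZmZmZmZmaq83d3LmHZmZkRERERERERVVVVVVWeImaqqmZmZmZmZmrvMzLqYdmZmREREREREREVVVVVVZ4iZqqqqqqqpmZmaq7u7qph3ZmZDRERERFVVVVVVVVVniZqqqqq7u6qqmZmqqqqpmId2ZkRERVVVVVVVVVVVVWeJqqq7u7u7uqqqmZmZmZmIiHdmRERVVVZmZlVVVVVWZ4mqqrvMzMy6qqmZiIiIiIiIh2ZVVVVVZmZmZlVWZmZ4maqqu8zdzLqpmYiIiHd3eIiHdlVVVVZmZmZmZVVmZ3iZqqu8zd3cuqmYh3d3d3d3eIh3VVVVZmZndmZlVWZ3iJmqq7zN3dy7qYh3d3d3dmd3eHdVVVZmZmd3ZmZmZneImaq7zN3d3Muph2Zmd3dmZnd3d1RFVmZmZnd3d2ZmZ4iZqrzN3d3My6mHZmZmZmZmZ3d3VERVZmZmd3eHdmZneJmqvM3d3cy7qYZlZmZmZmZmd3dURFVmZmd4iJmId2d4iau8zN3czLuphlVWZmZmZmZ3d1REVWZnd4iZqqmHd3iJq8zMzMzLuqmHZVZmZmZmZmdmVUVVZneImaqrupiHeImrzMzMzLuqqYdlVmZmZmZmZmZVVVVmd4maq7zLqYiIiavMzMzLuqqph2ZWZmZ3d3dmZlVVVWZ4maq7zMupmIiJq8zMzMu6qqmYZlZmZ3d3d2ZmVVVVZniaq7zN3LqZiImrvLu7u7qqqphmVWZnd3d3ZmZVVVZniZq7vN3cuqmYiau7u7u7qqqqmGVVVmZ3d3dmZmVVZneJqrvN3dy7qpmZqru7u7upmZmHZVVVZnd3d2ZmVVZneJq7vN3d3Mu6mZmqu7qqqpiIiHZVVVVWZ3d3ZmZWZneJq7zN3d3My7qZmaqqqqqYd3d2ZVRFVVVmd3dmZmZniJu8zN3d3MzLuqmZqqqpmYdlVVVUREREVVZnd2ZmZniZvM3d3d3MzMuqmZmZmZmIdkQzMzMzRERFVmd2ZmZniJrN3d7d3czMu6mZmYiZmYh1QyIiIiM0REVWZmZmZmeJq83u7u3dzMu6mZiIiIiIh2VCERESIzRERVZmZmZmd4mr3e7u7t3My6qZmIiIiIh3ZTIRERIjNERVZnZmZmZ4mrzd7u7u3cy7qpmZiId3d3dlMhEREiMzRFVnd2ZmZniavN3e7u7dzLupmZiIh3d3dlQyEREiMzREVmd3dmZm"/>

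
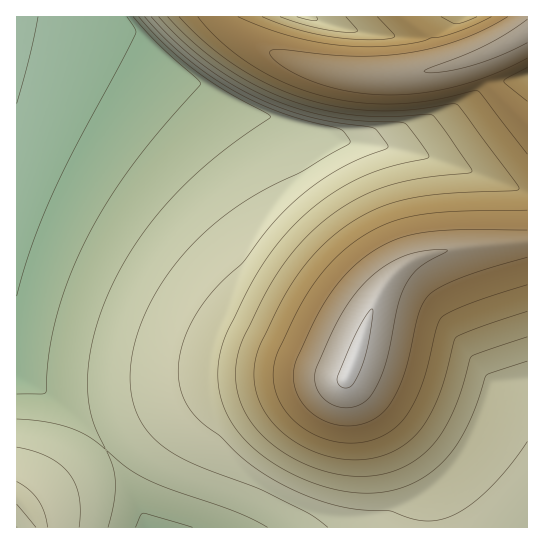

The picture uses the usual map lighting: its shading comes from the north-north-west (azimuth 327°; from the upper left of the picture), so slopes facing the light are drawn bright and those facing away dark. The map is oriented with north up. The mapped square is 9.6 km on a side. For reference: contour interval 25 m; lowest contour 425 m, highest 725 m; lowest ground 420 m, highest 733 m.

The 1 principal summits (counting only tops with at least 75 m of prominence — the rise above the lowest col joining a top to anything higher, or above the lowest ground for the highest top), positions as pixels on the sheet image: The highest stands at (353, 365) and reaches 733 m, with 313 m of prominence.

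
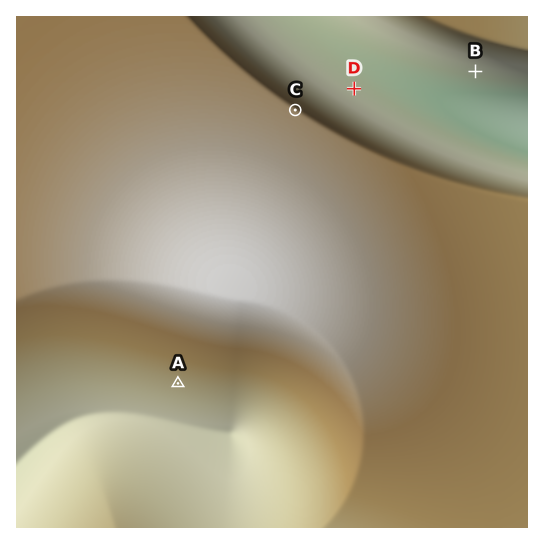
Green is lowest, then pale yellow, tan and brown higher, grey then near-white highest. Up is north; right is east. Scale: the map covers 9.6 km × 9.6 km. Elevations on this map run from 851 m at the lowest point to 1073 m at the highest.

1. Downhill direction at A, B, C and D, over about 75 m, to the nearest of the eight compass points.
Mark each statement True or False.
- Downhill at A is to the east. False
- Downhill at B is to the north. False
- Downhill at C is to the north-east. True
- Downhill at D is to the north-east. True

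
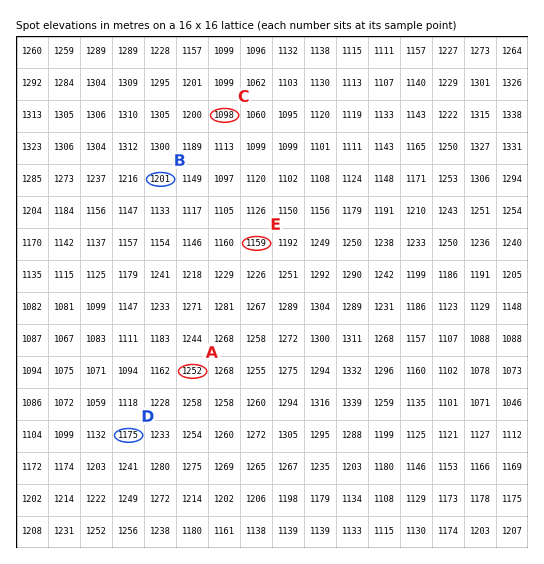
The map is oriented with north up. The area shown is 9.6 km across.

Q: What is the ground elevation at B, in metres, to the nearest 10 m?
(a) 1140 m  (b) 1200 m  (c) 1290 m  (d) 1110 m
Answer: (b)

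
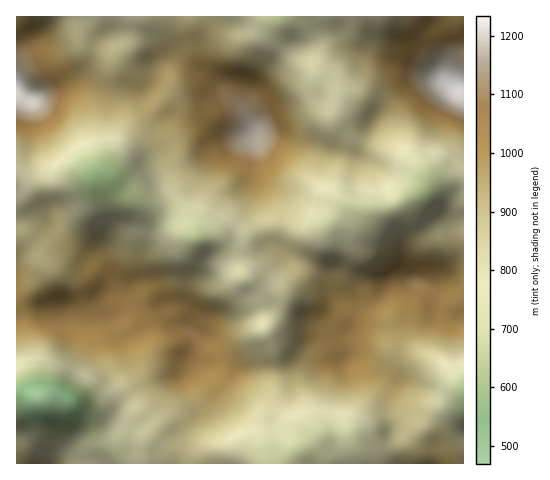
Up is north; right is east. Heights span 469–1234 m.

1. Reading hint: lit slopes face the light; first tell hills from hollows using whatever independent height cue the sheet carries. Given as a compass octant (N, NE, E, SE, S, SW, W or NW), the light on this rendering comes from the SE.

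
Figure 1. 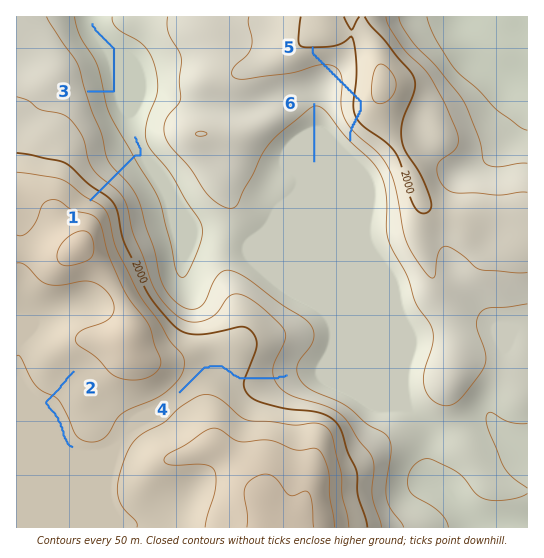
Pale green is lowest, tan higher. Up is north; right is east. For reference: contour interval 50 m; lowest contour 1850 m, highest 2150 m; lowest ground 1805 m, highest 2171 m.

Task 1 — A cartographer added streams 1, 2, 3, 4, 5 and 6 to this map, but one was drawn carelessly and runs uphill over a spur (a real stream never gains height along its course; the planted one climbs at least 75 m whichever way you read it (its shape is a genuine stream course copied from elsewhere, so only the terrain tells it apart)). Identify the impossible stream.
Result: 5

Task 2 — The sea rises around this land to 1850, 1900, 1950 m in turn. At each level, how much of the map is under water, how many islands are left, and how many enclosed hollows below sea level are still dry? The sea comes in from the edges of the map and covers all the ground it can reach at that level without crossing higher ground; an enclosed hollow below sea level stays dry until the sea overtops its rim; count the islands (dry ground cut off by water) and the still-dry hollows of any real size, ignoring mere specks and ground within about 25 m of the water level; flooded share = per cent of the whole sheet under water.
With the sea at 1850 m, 9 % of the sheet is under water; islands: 0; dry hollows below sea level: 0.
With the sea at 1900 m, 36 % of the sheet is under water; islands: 0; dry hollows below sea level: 0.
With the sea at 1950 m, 56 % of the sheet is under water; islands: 0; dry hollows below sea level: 0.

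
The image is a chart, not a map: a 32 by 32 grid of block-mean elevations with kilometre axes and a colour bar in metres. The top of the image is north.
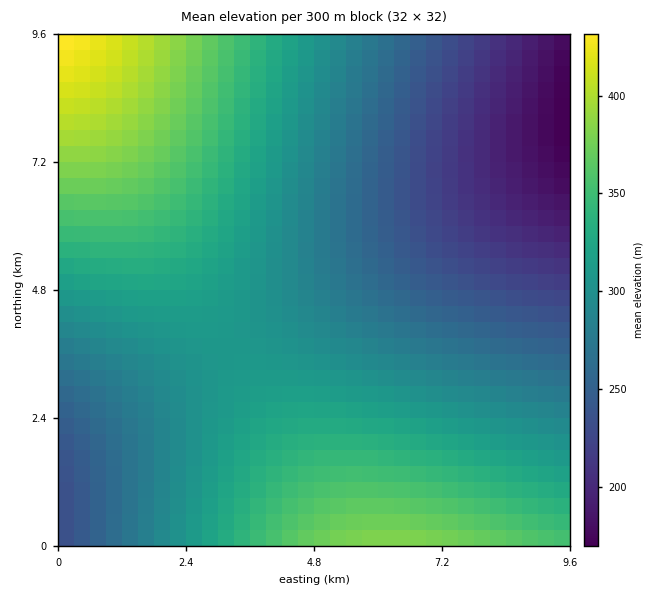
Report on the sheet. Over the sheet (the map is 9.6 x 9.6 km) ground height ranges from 165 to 435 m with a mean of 295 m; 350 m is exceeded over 16.1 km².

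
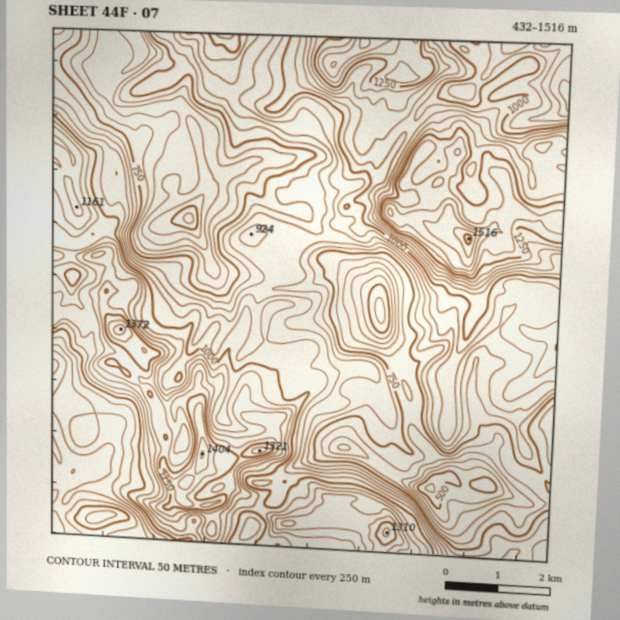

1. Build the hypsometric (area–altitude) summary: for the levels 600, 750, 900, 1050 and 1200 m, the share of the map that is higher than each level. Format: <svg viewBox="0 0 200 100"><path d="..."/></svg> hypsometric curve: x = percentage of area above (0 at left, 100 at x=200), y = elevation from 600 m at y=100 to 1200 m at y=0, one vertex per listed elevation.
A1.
<svg viewBox="0 0 200 100"><path d="M191 100l-33-25-47-25-49-25-35-25"/></svg>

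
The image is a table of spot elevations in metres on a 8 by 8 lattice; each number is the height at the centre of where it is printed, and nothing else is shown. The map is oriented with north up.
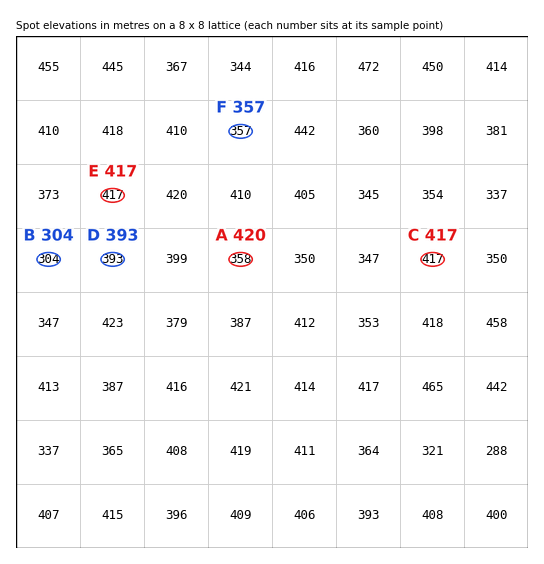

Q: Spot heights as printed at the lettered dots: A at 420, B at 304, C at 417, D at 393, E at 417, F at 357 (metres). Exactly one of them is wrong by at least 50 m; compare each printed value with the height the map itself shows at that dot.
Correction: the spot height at A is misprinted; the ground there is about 358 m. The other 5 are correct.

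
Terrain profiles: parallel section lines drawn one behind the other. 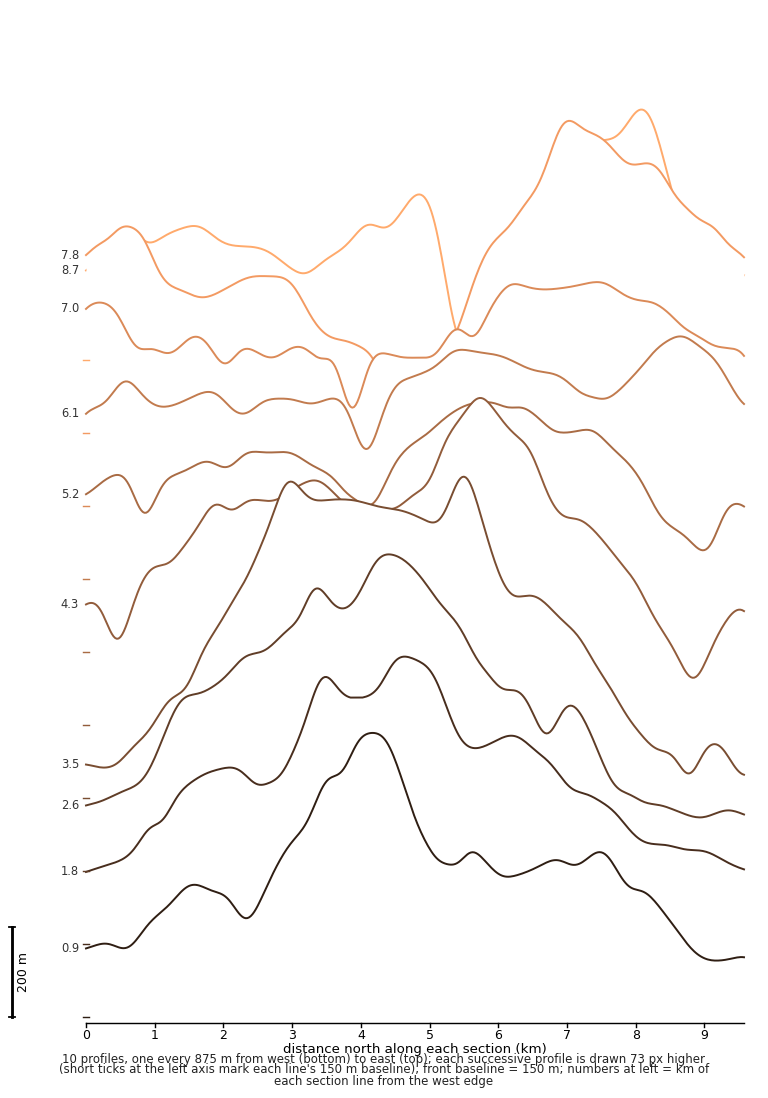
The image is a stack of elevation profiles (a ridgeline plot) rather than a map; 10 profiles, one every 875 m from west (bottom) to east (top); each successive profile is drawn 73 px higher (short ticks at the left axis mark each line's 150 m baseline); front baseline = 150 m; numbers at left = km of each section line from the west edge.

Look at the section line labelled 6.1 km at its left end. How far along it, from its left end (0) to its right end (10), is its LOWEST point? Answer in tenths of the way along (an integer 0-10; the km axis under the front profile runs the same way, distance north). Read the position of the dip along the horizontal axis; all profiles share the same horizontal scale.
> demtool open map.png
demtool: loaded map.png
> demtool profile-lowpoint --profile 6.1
4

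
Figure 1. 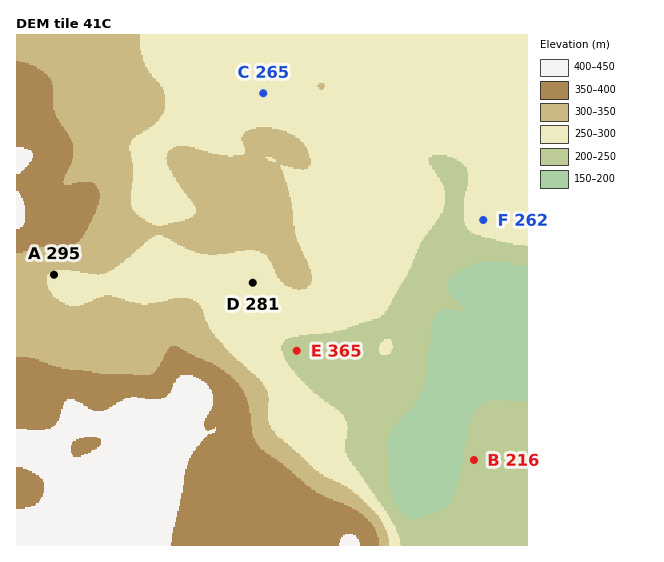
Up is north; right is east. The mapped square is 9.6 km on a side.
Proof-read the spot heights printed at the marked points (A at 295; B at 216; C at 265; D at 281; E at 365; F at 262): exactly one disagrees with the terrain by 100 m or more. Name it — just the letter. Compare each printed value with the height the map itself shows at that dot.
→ E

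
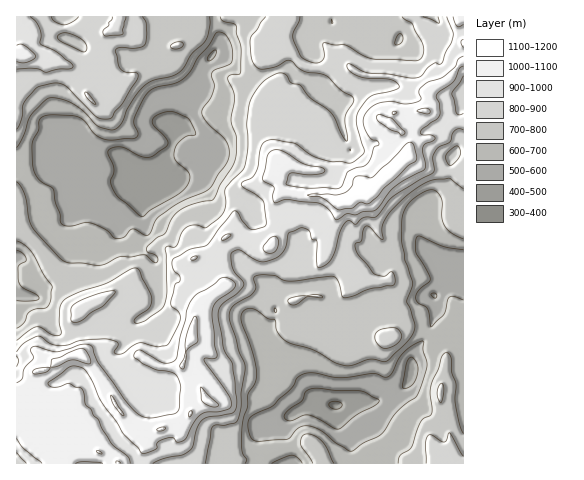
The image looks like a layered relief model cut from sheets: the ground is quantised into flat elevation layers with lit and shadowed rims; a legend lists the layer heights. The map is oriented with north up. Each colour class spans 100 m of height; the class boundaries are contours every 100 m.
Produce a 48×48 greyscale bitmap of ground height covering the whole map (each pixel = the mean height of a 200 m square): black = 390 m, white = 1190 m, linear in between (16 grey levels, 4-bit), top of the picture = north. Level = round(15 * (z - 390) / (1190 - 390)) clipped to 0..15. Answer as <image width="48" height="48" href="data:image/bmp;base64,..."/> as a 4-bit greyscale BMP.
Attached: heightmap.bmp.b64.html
<image width="48" height="48" href="data:image/bmp;base64,Qk32BAAAAAAAAHYAAAAoAAAAMAAAADAAAAABAAQAAAAAAIAEAAATCwAAEwsAABAAAAAAAAAAAAAAABEREQAiIiIAMzMzAERERABVVVUAZmZmAHd3dwCIiIgAmZmZAKqqqgC7u7sAzMzMAN3d3QDu7u4A////AJrN3czN3LqqmZl3d2VUREZ2ZVVVVneJiLzd3d3dy7y7uqmHd1VVVVZ2VEVVVmeIiM3c3d3cu8zMvLmHdlRERGZlMzREVWeIh83M3d3LvN3d3MmHd1MzNFVDIjNEVWd3ht3c3d3LvdzM3dqYiFMzIjMiIiI0RVZnds3d3dy7zcu7vNy7qWRDMiIRESIjRFVnds3d3cu83Lqqu93dynVEMyIQARIiNERndc3czMu926qqq83cynVUQyIRESIiIzRodczMu7vNy7qqq83MuXZVRDMzMzMzMiRodr3cy7vcu7u7vNzLuYZUREREREREMiNXZazd3M3bu7vMzdzLqYZVVVVVZmVVQiNWZavN3u7Kqry6rNzLqXZVVVVWZmZmUyNWZau7q8y6qauqrN3bmHVVVmZnd3d4dURVVYmpiJmZmZmZm+3bmGVVZnd3d3eIh1RFVWeHeJmIiIiZmt3bl2VVZ3d3d3d4h2VFVWZ2eamZmIiIis3ah1VWZ3d3d3d3d2VEVFZmeaqpmYiIms3ah2ZmZ3d3d3d3dlQzRURGeJqqmZiHm7zcqHd2eIiIiHd3ZlMzRERWZ3iZmZiHmrvNyph2d3d3iIh3d1MjM0VWZnd3iYh3mqq8y5h3eHd3iIiIh2VDM0VXdmd3eIh3mrqqupiIiZmYiIiIh1RDI0RnZmZmZ3dmmruqqZmZiImpiIh3dlQzI0V3ZVVVVVZniauqqZq7mYmrmId3dkMzNFd2VVRERFVniJmruqu8qZmrmId3dkNERXdlVERERERWeIiKu6q7qZqrqId4dkRFVnZUREREQ0NFZ4iJq6mrqqqquZiHdlVVZ3ZURERDMzI0V3d3mpmbqqqry7qodlVWd3ZURDMzIiEjRWZniZmbu7u87tzJhlVWZ2VUQzMyIhERI0VWiImrzM3e7u7bmGVWZ2VERDMyIhERETNFiJq7zMzMze7tuodmd1VERDMiIhESESM0aJq8y7u6rN3u3LmIiVRDRDMiIREiIiIzV4m8zMzLu8ze/cypiVQzNDMyIRIiIjMzRom8zLqqmavd7+ypeFQzMzMyISMiIjMyNnmry6mZiJrM3uypiGQzMzMzM0MyIjMjRnmaqZmIiJq83dy6mHVDMzNFVUMyIiI0VniZmZiIiJvM3du7qXVDMzRndUMiESNEVniIiIiIiKzd3cy7qoZUREaIhkMiIjREVniIiIiIeJzd3d3bqodlVWiZl1QzMzNEVniIiIiHd4q8zMzLqYh2Z4mZmGUzMzNEVniIiIh3eImqqrzLqZiHeJmZmYZUQzNEVmeIiId3iZmZmqvMuZmZmZmYiId2ZUNEVmd4h3d4mZqqqpq7y6qqqpmZh3d3dlM0RWeIh4iImpmZmImqu8y6qZiZh3d4h2QiNXiIiId4mYh3d3iZq8uqmIiZiId3iHZCNXiIiHd4iHZmZniZq6qph3iZmZh3d3dTRXiIiHd3d2d3ZniZm6qpiImaqph2d3dkVniIiHd2Z3d3ZniYm6qYh4mZqph3d3dlZneIiId2Z3d3d4iIrA=="/>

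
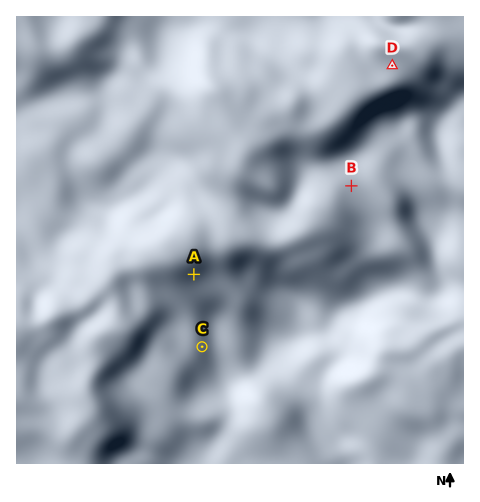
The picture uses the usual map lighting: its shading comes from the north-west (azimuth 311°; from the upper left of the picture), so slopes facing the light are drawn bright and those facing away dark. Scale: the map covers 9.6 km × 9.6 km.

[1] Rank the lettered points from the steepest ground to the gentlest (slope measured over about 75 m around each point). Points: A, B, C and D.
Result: A C B D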